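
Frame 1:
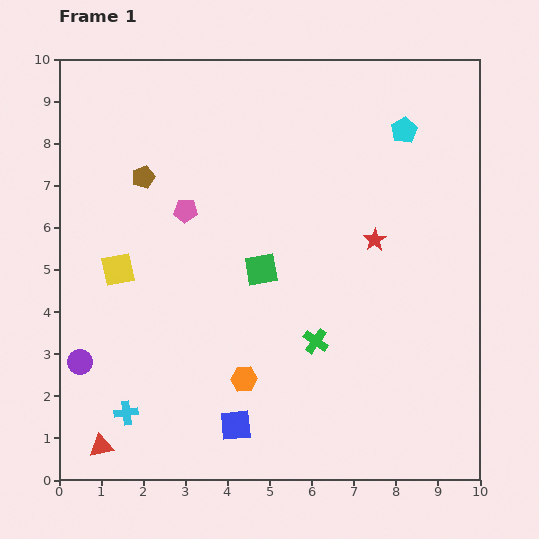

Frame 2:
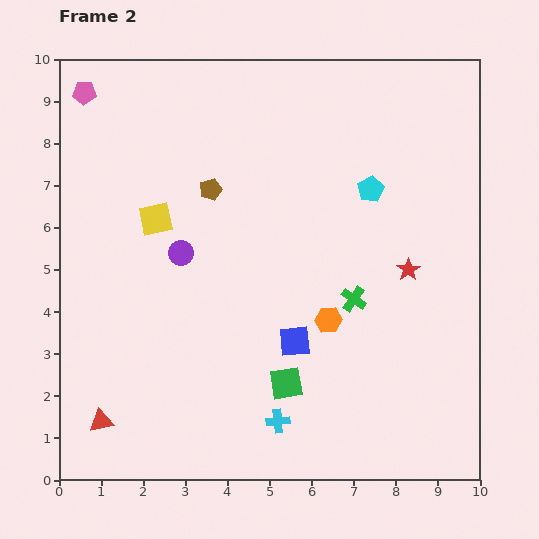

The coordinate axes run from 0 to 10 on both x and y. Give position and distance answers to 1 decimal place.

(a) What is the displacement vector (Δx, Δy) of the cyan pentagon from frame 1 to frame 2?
(-0.8, -1.4)

The cyan pentagon was at (8.2, 8.3) in frame 1 and (7.4, 6.9) in frame 2.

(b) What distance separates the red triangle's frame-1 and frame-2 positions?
0.6

The red triangle moved from (1.0, 0.8) to (1.0, 1.4), a distance of √(0.0² + 0.6²) ≈ 0.6.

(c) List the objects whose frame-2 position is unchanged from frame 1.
none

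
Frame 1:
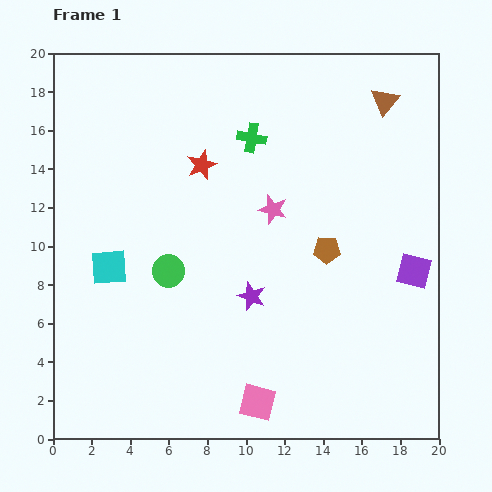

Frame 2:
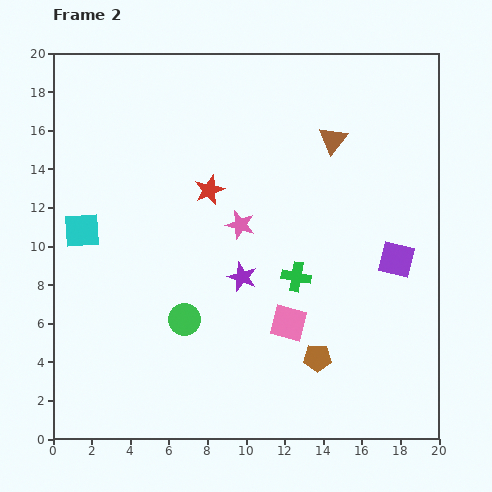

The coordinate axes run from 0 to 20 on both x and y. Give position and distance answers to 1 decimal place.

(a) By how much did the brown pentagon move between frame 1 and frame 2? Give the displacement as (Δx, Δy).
(-0.5, -5.6)

The brown pentagon was at (14.2, 9.8) in frame 1 and (13.7, 4.2) in frame 2.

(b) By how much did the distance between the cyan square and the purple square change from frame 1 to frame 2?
+0.6

Distance in frame 1: 15.8. Distance in frame 2: 16.4.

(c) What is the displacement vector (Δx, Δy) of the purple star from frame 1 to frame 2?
(-0.5, 1.0)

The purple star was at (10.3, 7.4) in frame 1 and (9.8, 8.4) in frame 2.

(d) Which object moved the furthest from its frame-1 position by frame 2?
the green cross

(moved 7.6; next 5.6)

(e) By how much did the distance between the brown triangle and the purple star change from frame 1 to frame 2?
-3.7

Distance in frame 1: 12.2. Distance in frame 2: 8.5.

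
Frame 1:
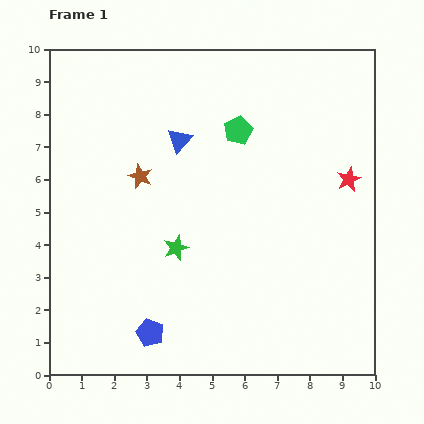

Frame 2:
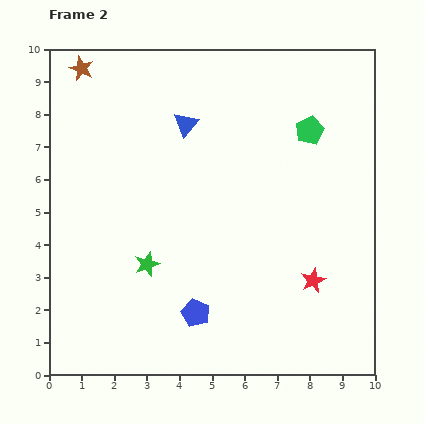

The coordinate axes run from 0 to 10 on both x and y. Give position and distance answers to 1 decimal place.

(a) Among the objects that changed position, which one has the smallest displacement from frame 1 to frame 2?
the blue triangle

(moved 0.5)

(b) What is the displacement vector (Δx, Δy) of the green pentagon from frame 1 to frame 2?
(2.2, 0.0)

The green pentagon was at (5.8, 7.5) in frame 1 and (8.0, 7.5) in frame 2.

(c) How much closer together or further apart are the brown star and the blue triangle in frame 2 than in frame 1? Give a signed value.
+2.0

Distance in frame 1: 1.6. Distance in frame 2: 3.6.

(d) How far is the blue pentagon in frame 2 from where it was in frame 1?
1.5

The blue pentagon moved from (3.1, 1.3) to (4.5, 1.9), a distance of √(1.4² + 0.6²) ≈ 1.5.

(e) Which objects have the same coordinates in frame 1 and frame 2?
none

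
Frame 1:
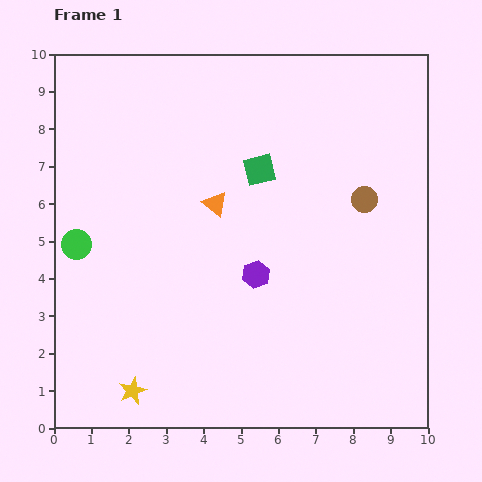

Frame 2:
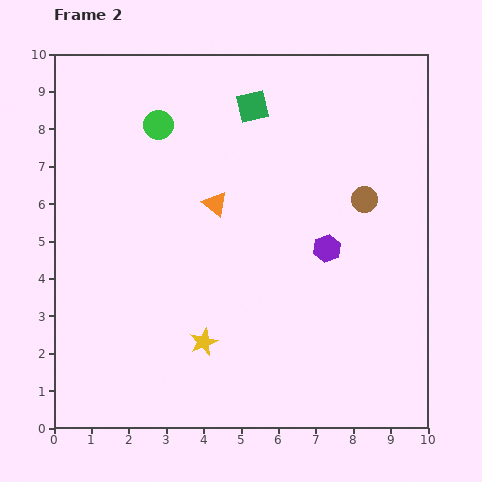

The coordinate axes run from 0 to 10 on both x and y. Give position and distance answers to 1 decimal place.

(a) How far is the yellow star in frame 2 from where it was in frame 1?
2.3

The yellow star moved from (2.1, 1.0) to (4.0, 2.3), a distance of √(1.9² + 1.3²) ≈ 2.3.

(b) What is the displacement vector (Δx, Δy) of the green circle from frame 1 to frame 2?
(2.2, 3.2)

The green circle was at (0.6, 4.9) in frame 1 and (2.8, 8.1) in frame 2.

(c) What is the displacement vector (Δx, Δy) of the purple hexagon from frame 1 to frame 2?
(1.9, 0.7)

The purple hexagon was at (5.4, 4.1) in frame 1 and (7.3, 4.8) in frame 2.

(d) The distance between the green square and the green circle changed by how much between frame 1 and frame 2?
-2.8

Distance in frame 1: 5.3. Distance in frame 2: 2.5.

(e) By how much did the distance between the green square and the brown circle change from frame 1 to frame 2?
+1.0

Distance in frame 1: 2.9. Distance in frame 2: 3.9.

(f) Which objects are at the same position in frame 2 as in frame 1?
the brown circle, the orange triangle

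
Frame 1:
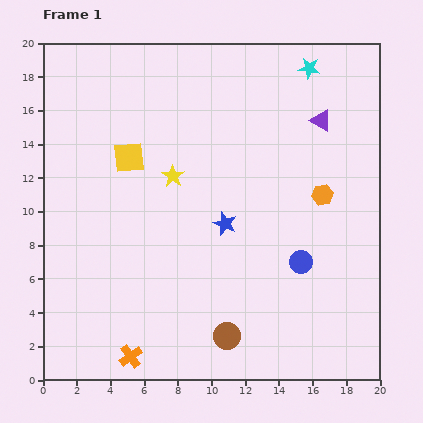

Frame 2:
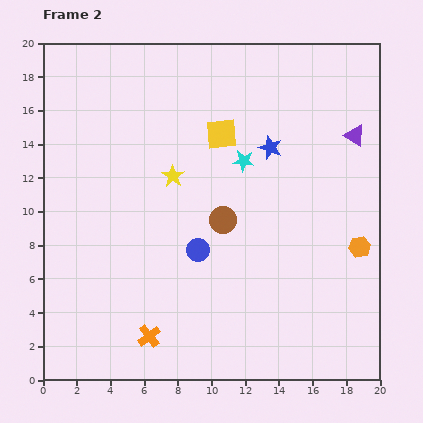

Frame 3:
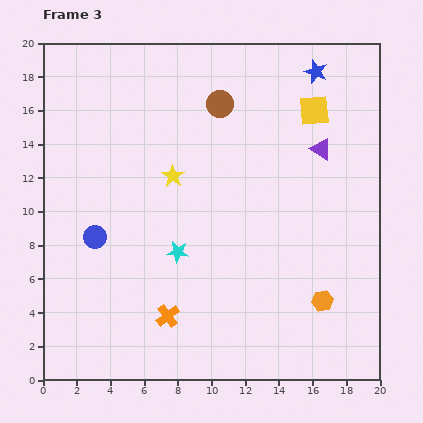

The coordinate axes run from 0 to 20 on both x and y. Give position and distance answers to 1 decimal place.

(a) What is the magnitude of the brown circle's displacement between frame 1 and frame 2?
6.9

The brown circle moved from (10.9, 2.6) to (10.7, 9.5), a distance of √(0.2² + 6.9²) ≈ 6.9.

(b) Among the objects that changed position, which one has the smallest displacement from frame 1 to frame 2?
the orange cross

(moved 1.6)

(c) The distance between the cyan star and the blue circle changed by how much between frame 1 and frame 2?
-5.6

Distance in frame 1: 11.5. Distance in frame 2: 5.9.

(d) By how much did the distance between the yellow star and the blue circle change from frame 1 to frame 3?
-3.4

Distance in frame 1: 9.2. Distance in frame 3: 5.8.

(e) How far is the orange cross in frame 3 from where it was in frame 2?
1.6

The orange cross moved from (6.3, 2.6) to (7.4, 3.8), a distance of √(1.1² + 1.2²) ≈ 1.6.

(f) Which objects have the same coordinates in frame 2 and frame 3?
the yellow star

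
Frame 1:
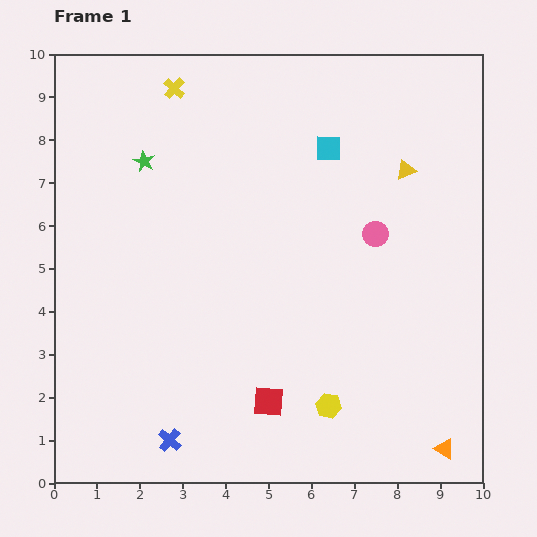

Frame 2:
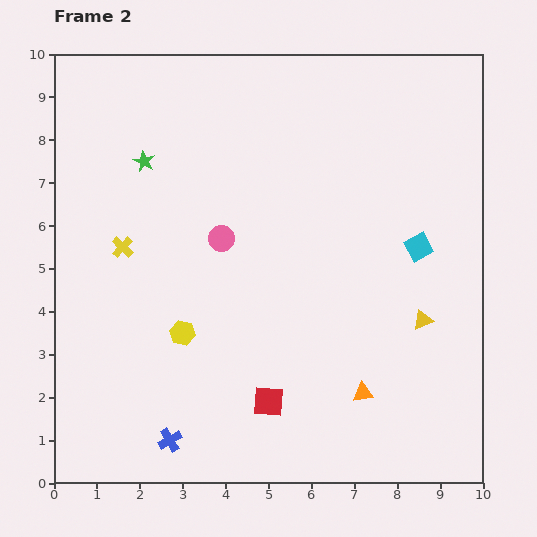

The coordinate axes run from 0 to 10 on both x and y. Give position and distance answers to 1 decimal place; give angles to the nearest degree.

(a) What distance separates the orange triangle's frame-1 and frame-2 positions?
2.3

The orange triangle moved from (9.1, 0.8) to (7.2, 2.1), a distance of √(1.9² + 1.3²) ≈ 2.3.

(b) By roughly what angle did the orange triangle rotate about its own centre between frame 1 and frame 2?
37° counter-clockwise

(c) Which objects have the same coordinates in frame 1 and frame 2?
the red square, the blue cross, the green star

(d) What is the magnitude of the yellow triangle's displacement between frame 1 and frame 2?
3.5

The yellow triangle moved from (8.2, 7.3) to (8.6, 3.8), a distance of √(0.4² + 3.5²) ≈ 3.5.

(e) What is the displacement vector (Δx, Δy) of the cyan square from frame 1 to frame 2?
(2.1, -2.3)

The cyan square was at (6.4, 7.8) in frame 1 and (8.5, 5.5) in frame 2.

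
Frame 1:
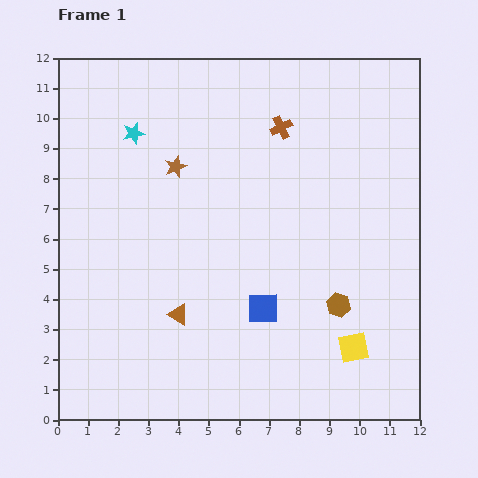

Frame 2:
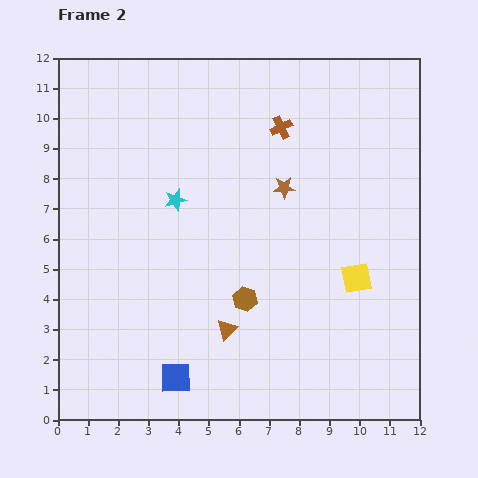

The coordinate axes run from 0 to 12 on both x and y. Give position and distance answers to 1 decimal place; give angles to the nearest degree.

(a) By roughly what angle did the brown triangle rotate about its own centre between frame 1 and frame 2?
45° clockwise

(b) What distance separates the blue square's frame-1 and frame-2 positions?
3.7

The blue square moved from (6.8, 3.7) to (3.9, 1.4), a distance of √(2.9² + 2.3²) ≈ 3.7.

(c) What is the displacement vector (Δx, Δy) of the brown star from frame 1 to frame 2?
(3.6, -0.7)

The brown star was at (3.9, 8.4) in frame 1 and (7.5, 7.7) in frame 2.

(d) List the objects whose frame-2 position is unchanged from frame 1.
the brown cross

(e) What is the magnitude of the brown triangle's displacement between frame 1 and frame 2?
1.7

The brown triangle moved from (4.0, 3.5) to (5.6, 3.0), a distance of √(1.6² + 0.5²) ≈ 1.7.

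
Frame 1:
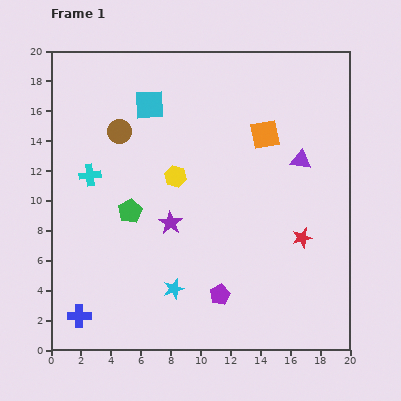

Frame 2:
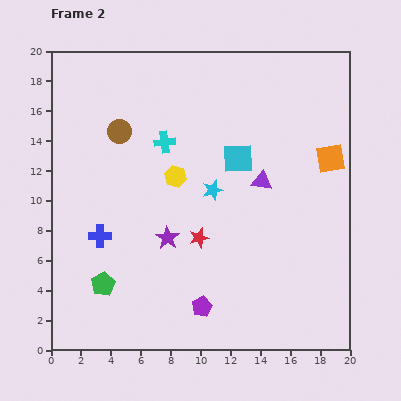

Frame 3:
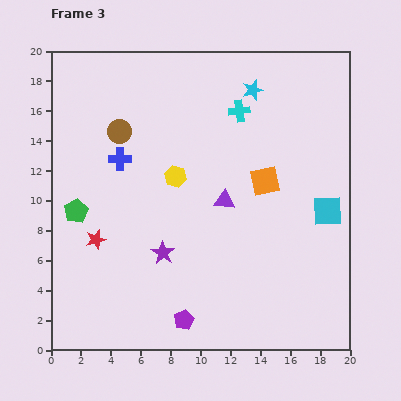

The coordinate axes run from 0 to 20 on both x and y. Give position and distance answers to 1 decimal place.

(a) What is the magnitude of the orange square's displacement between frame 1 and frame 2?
4.7

The orange square moved from (14.3, 14.4) to (18.7, 12.8), a distance of √(4.4² + 1.6²) ≈ 4.7.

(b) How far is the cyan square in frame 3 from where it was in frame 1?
13.9

The cyan square moved from (6.6, 16.4) to (18.5, 9.3), a distance of √(11.9² + 7.1²) ≈ 13.9.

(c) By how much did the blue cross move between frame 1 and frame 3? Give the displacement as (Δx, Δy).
(2.7, 10.5)

The blue cross was at (1.9, 2.3) in frame 1 and (4.6, 12.8) in frame 3.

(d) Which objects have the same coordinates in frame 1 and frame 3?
the yellow hexagon, the brown circle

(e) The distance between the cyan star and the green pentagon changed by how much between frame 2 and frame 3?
+4.7

Distance in frame 2: 9.6. Distance in frame 3: 14.3.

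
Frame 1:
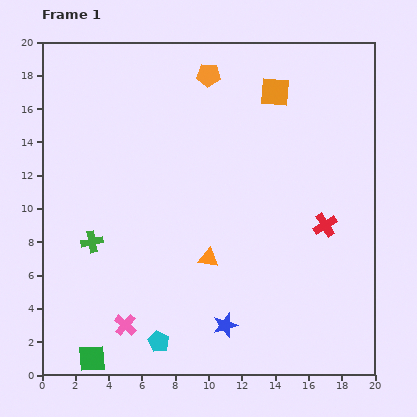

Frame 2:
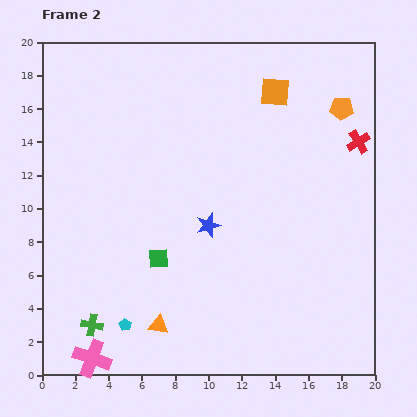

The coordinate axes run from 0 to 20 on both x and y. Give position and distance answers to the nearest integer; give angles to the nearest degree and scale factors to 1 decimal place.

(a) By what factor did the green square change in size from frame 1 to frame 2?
0.8×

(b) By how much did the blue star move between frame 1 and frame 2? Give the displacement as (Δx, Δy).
(-1, 6)

The blue star was at (11, 3) in frame 1 and (10, 9) in frame 2.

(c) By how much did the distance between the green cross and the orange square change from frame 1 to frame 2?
+4

Distance in frame 1: 14. Distance in frame 2: 18.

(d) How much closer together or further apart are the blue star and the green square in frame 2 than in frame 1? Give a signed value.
-4

Distance in frame 1: 8. Distance in frame 2: 4.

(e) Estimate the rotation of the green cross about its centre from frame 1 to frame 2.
22° clockwise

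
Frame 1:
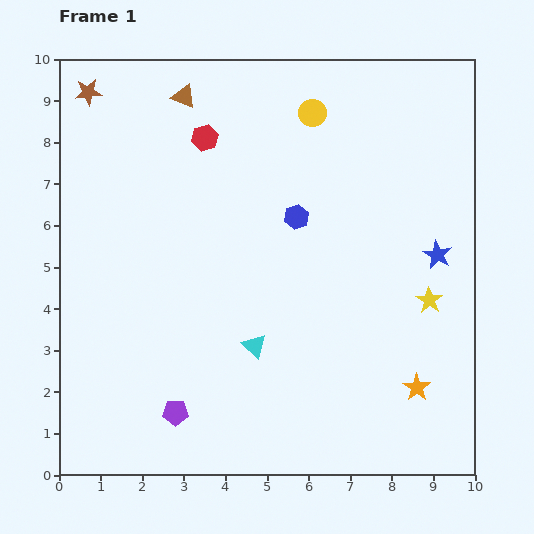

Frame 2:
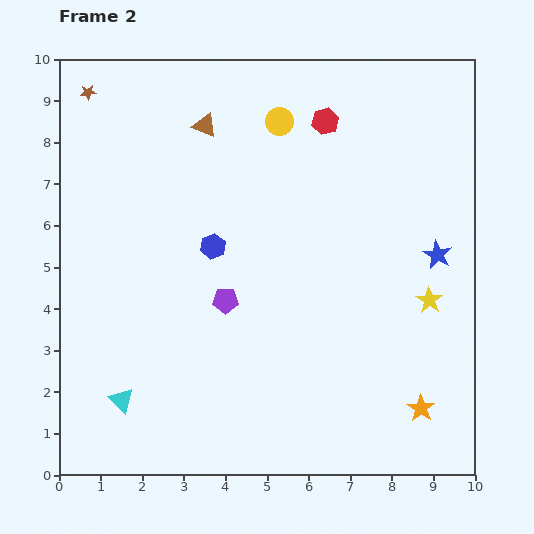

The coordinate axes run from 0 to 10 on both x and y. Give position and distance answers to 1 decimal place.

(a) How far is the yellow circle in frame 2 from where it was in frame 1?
0.8

The yellow circle moved from (6.1, 8.7) to (5.3, 8.5), a distance of √(0.8² + 0.2²) ≈ 0.8.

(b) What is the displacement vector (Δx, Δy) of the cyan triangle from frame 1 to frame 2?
(-3.2, -1.3)

The cyan triangle was at (4.7, 3.1) in frame 1 and (1.5, 1.8) in frame 2.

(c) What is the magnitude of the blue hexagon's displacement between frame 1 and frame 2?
2.1

The blue hexagon moved from (5.7, 6.2) to (3.7, 5.5), a distance of √(2.0² + 0.7²) ≈ 2.1.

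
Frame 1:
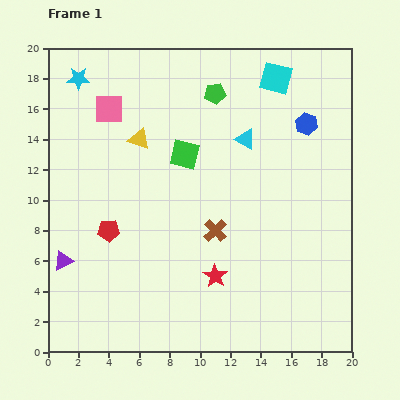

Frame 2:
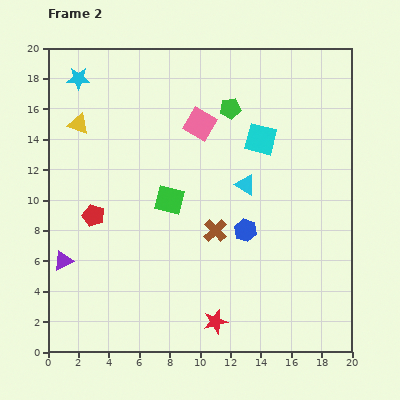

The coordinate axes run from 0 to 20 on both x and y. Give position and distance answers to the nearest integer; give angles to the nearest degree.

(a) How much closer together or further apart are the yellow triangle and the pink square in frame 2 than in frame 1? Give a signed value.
+5

Distance in frame 1: 3. Distance in frame 2: 8.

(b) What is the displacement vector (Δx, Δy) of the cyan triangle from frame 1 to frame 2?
(0, -3)

The cyan triangle was at (13, 14) in frame 1 and (13, 11) in frame 2.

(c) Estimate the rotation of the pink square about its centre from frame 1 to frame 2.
31° clockwise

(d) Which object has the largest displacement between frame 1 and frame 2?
the blue hexagon

(moved 8; next 6)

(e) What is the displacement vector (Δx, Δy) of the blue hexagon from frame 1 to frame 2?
(-4, -7)

The blue hexagon was at (17, 15) in frame 1 and (13, 8) in frame 2.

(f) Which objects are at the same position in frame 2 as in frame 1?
the cyan star, the brown cross, the purple triangle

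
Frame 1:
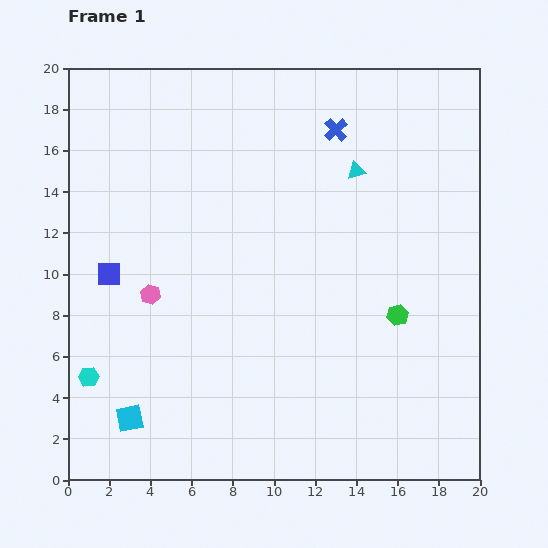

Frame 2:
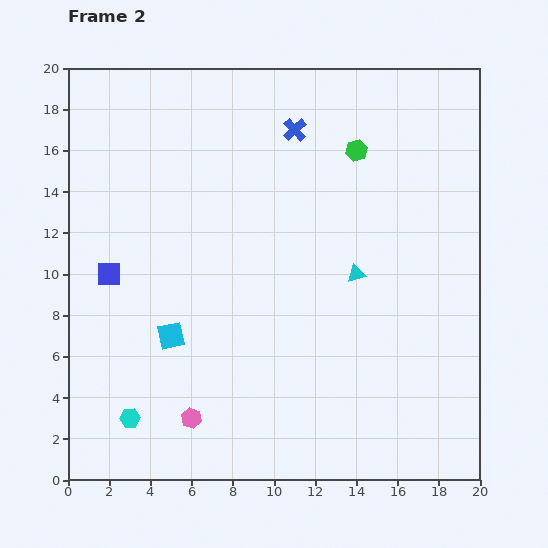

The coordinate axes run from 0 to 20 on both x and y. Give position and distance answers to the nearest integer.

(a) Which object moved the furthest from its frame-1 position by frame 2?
the green hexagon

(moved 8; next 6)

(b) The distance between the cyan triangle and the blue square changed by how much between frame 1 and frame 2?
-1

Distance in frame 1: 13. Distance in frame 2: 12.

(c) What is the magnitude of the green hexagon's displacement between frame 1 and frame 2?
8

The green hexagon moved from (16, 8) to (14, 16), a distance of √(2² + 8²) ≈ 8.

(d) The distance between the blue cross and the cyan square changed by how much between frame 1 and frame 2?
-5

Distance in frame 1: 17. Distance in frame 2: 12.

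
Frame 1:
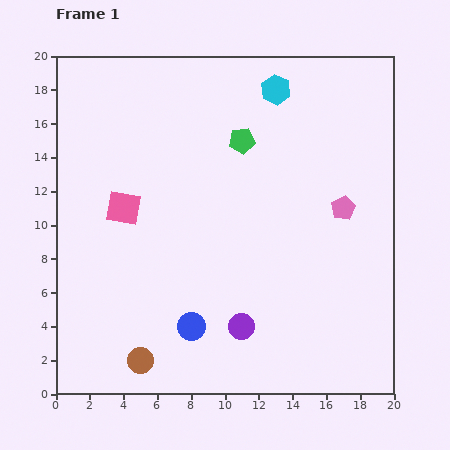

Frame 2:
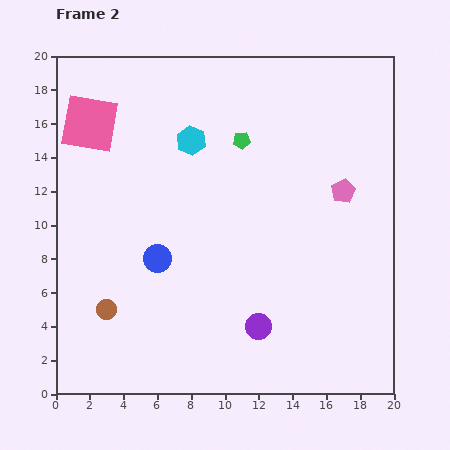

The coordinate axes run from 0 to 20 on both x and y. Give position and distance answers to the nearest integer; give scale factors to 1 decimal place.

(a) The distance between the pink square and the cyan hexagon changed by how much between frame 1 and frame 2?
-5

Distance in frame 1: 11. Distance in frame 2: 6.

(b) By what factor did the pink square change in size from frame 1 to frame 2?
1.7×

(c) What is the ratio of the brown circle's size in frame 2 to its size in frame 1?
0.8×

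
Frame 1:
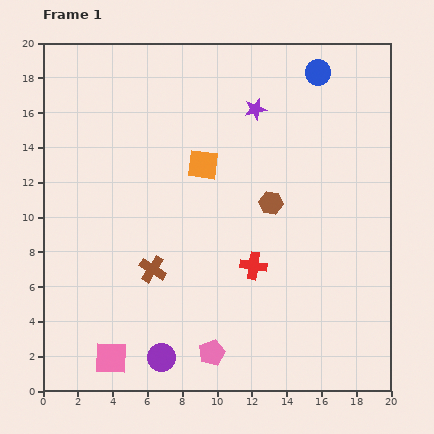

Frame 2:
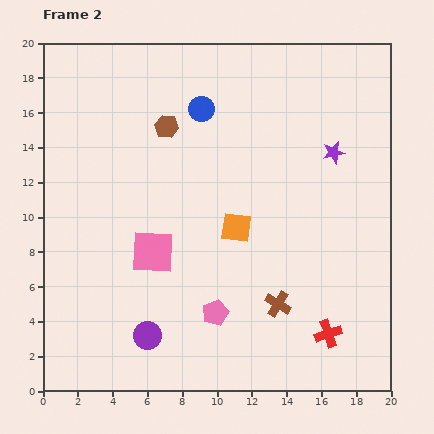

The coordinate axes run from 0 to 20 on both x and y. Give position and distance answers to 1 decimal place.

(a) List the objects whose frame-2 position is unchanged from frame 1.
none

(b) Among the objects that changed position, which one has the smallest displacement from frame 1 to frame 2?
the purple circle

(moved 1.5)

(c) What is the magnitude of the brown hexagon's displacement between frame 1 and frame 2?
7.4

The brown hexagon moved from (13.1, 10.8) to (7.1, 15.2), a distance of √(6.0² + 4.4²) ≈ 7.4.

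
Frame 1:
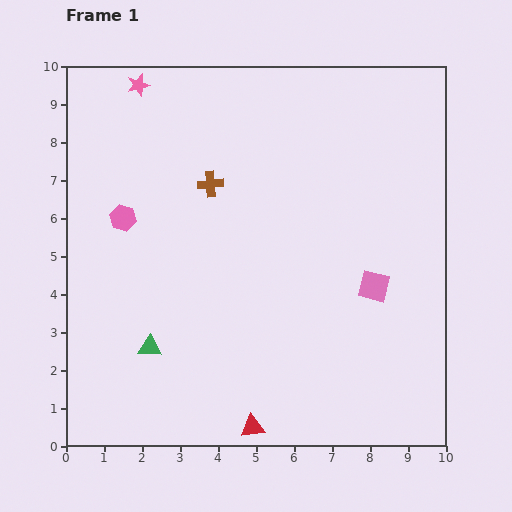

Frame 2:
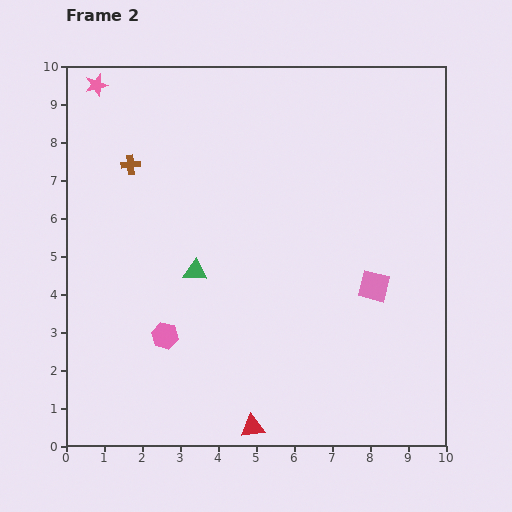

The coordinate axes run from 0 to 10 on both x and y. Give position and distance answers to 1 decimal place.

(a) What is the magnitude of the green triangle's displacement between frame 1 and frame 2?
2.3

The green triangle moved from (2.2, 2.6) to (3.4, 4.6), a distance of √(1.2² + 2.0²) ≈ 2.3.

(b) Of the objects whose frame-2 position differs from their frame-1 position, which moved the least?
the pink star

(moved 1.1)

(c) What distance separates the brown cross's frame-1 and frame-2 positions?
2.2

The brown cross moved from (3.8, 6.9) to (1.7, 7.4), a distance of √(2.1² + 0.5²) ≈ 2.2.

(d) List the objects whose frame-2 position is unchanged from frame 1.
the pink square, the red triangle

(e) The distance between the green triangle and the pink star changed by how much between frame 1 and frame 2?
-1.4

Distance in frame 1: 6.9. Distance in frame 2: 5.5.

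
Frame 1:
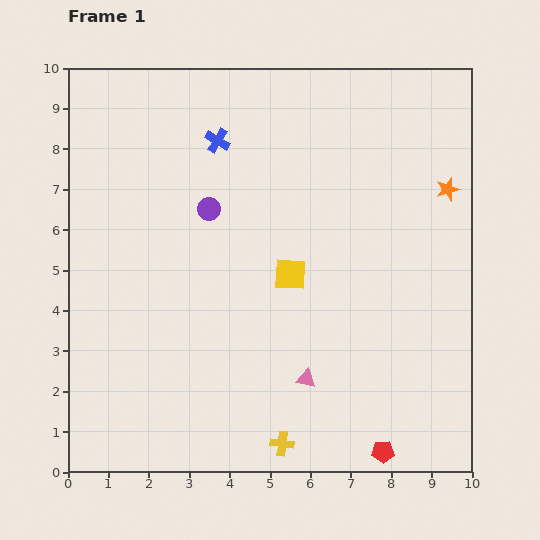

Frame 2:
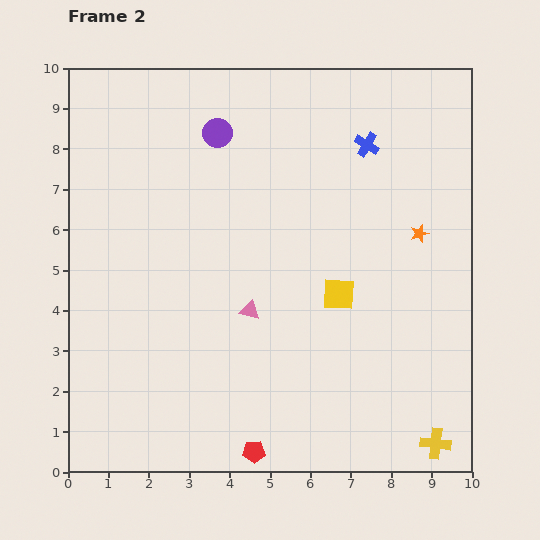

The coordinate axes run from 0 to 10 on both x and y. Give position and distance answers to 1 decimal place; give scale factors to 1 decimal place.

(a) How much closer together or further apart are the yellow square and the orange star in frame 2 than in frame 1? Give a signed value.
-1.9

Distance in frame 1: 4.4. Distance in frame 2: 2.5.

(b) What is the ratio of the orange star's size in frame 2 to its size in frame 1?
0.8×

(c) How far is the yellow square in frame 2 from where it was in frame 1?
1.3

The yellow square moved from (5.5, 4.9) to (6.7, 4.4), a distance of √(1.2² + 0.5²) ≈ 1.3.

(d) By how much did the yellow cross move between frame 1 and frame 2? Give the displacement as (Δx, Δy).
(3.8, 0.0)

The yellow cross was at (5.3, 0.7) in frame 1 and (9.1, 0.7) in frame 2.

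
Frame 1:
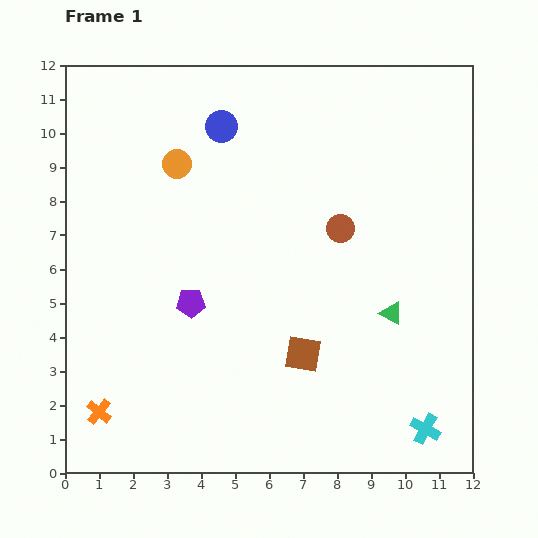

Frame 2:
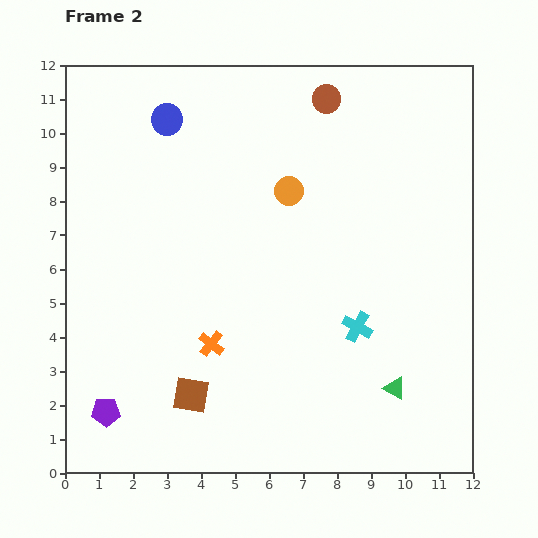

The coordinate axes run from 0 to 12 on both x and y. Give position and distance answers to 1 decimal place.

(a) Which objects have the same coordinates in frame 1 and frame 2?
none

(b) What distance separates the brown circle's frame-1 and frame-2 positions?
3.8

The brown circle moved from (8.1, 7.2) to (7.7, 11.0), a distance of √(0.4² + 3.8²) ≈ 3.8.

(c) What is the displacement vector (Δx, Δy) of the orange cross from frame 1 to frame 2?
(3.3, 2.0)

The orange cross was at (1.0, 1.8) in frame 1 and (4.3, 3.8) in frame 2.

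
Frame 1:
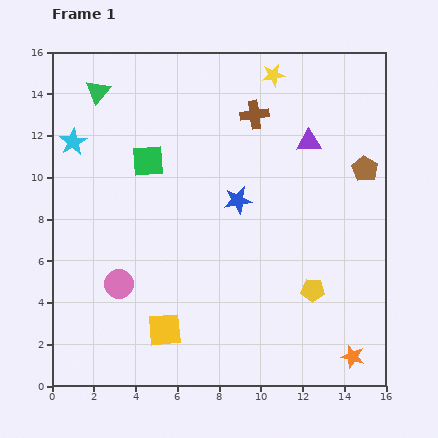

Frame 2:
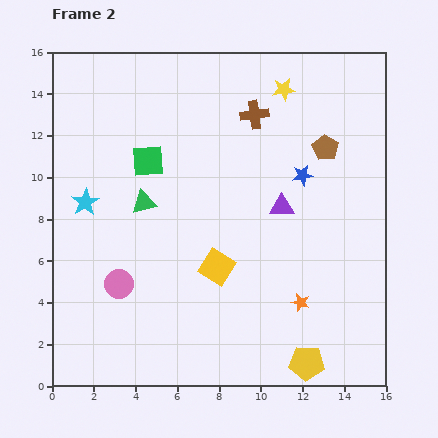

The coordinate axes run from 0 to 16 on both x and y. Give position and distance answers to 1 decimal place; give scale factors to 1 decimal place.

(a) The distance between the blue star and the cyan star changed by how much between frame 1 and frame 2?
+2.1

Distance in frame 1: 8.4. Distance in frame 2: 10.5.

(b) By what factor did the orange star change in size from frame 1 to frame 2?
0.8×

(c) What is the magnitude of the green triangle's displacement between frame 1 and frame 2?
5.7

The green triangle moved from (2.2, 14.1) to (4.4, 8.8), a distance of √(2.2² + 5.3²) ≈ 5.7.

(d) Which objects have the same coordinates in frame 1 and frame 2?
the green square, the pink circle, the brown cross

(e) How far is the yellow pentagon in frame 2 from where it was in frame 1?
3.5

The yellow pentagon moved from (12.5, 4.6) to (12.2, 1.1), a distance of √(0.3² + 3.5²) ≈ 3.5.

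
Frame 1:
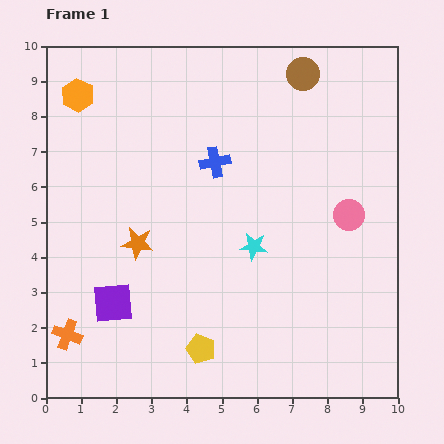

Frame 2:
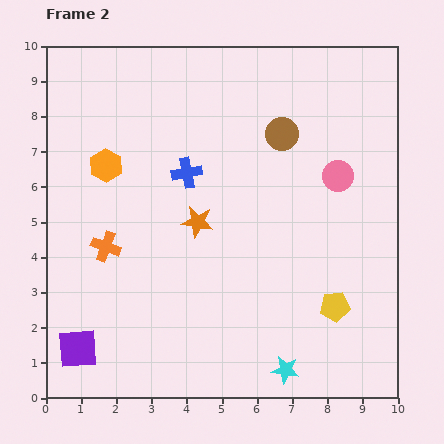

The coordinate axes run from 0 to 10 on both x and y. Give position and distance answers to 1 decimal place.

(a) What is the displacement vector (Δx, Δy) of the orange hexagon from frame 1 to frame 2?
(0.8, -2.0)

The orange hexagon was at (0.9, 8.6) in frame 1 and (1.7, 6.6) in frame 2.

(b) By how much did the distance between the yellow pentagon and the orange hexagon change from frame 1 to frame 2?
-0.4

Distance in frame 1: 8.0. Distance in frame 2: 7.6.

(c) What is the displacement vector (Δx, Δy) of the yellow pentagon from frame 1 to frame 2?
(3.8, 1.2)

The yellow pentagon was at (4.4, 1.4) in frame 1 and (8.2, 2.6) in frame 2.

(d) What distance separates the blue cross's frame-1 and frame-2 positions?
0.9

The blue cross moved from (4.8, 6.7) to (4.0, 6.4), a distance of √(0.8² + 0.3²) ≈ 0.9.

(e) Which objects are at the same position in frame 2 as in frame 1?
none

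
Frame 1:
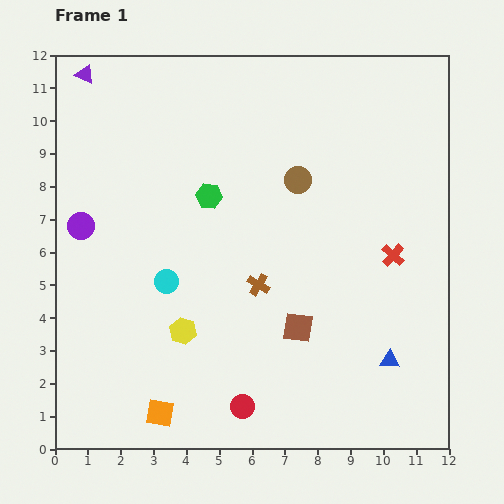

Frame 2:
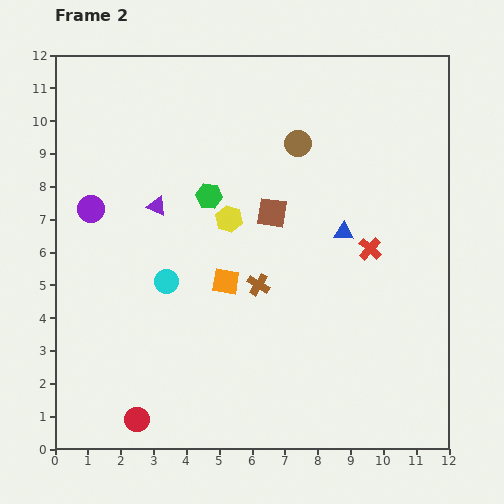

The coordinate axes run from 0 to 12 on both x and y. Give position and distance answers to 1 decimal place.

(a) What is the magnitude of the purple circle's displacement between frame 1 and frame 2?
0.6

The purple circle moved from (0.8, 6.8) to (1.1, 7.3), a distance of √(0.3² + 0.5²) ≈ 0.6.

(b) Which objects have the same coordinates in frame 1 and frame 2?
the cyan circle, the brown cross, the green hexagon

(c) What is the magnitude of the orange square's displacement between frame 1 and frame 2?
4.5

The orange square moved from (3.2, 1.1) to (5.2, 5.1), a distance of √(2.0² + 4.0²) ≈ 4.5.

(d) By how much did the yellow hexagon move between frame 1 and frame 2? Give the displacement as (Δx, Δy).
(1.4, 3.4)

The yellow hexagon was at (3.9, 3.6) in frame 1 and (5.3, 7.0) in frame 2.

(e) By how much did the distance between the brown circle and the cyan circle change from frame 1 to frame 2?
+0.7

Distance in frame 1: 5.1. Distance in frame 2: 5.8.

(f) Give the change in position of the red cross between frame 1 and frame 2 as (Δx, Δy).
(-0.7, 0.2)

The red cross was at (10.3, 5.9) in frame 1 and (9.6, 6.1) in frame 2.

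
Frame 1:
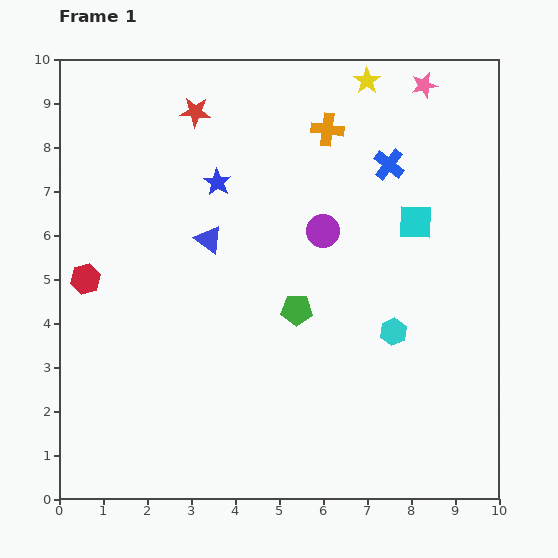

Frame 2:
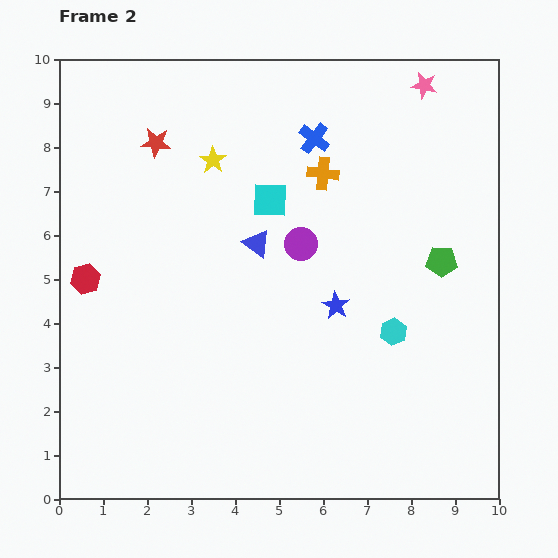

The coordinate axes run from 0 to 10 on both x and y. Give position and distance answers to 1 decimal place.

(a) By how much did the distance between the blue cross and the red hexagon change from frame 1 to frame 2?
-1.3

Distance in frame 1: 7.4. Distance in frame 2: 6.1.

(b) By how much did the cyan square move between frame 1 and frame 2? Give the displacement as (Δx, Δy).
(-3.3, 0.5)

The cyan square was at (8.1, 6.3) in frame 1 and (4.8, 6.8) in frame 2.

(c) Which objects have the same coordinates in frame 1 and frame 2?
the cyan hexagon, the red hexagon, the pink star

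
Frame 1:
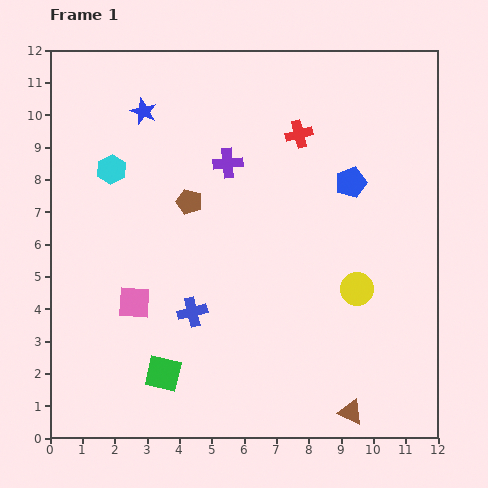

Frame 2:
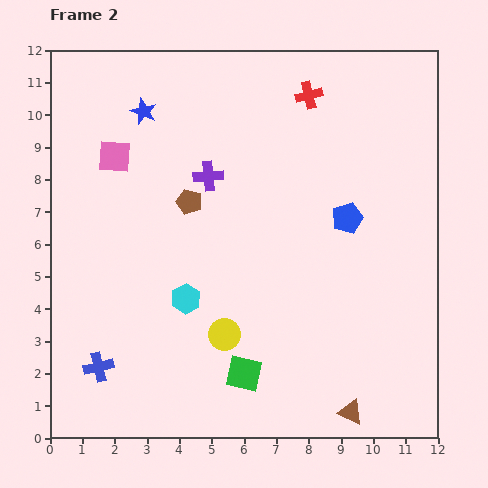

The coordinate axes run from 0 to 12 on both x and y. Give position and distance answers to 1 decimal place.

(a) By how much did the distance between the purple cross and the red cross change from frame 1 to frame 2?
+1.6

Distance in frame 1: 2.4. Distance in frame 2: 4.0.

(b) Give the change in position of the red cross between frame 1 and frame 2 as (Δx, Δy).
(0.3, 1.2)

The red cross was at (7.7, 9.4) in frame 1 and (8.0, 10.6) in frame 2.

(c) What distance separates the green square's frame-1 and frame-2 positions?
2.5

The green square moved from (3.5, 2.0) to (6.0, 2.0), a distance of √(2.5² + 0.0²) ≈ 2.5.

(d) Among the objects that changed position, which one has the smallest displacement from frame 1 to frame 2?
the purple cross

(moved 0.7)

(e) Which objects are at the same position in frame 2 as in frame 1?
the blue star, the brown triangle, the brown pentagon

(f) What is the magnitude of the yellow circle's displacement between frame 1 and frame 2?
4.3

The yellow circle moved from (9.5, 4.6) to (5.4, 3.2), a distance of √(4.1² + 1.4²) ≈ 4.3.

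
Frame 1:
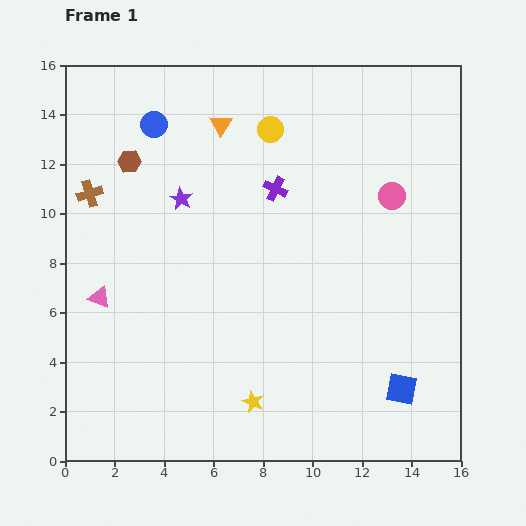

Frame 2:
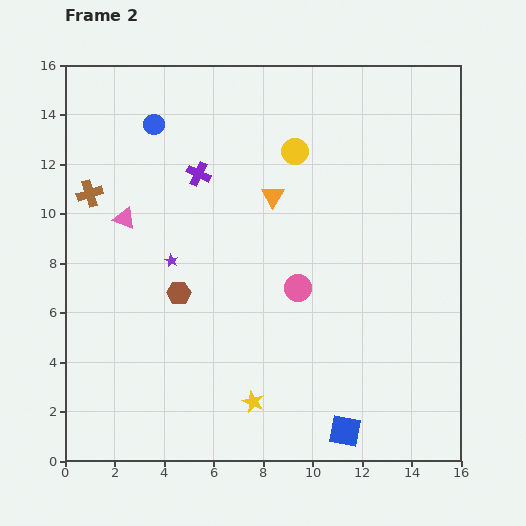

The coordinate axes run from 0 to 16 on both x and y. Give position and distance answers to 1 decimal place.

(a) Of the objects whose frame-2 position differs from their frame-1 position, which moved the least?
the yellow circle

(moved 1.3)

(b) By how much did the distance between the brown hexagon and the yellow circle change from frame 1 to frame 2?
+1.6

Distance in frame 1: 5.8. Distance in frame 2: 7.4.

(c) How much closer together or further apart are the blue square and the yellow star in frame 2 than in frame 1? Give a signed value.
-2.1

Distance in frame 1: 6.0. Distance in frame 2: 3.9.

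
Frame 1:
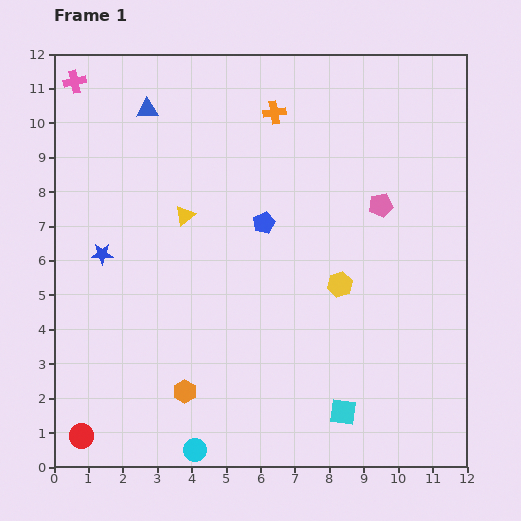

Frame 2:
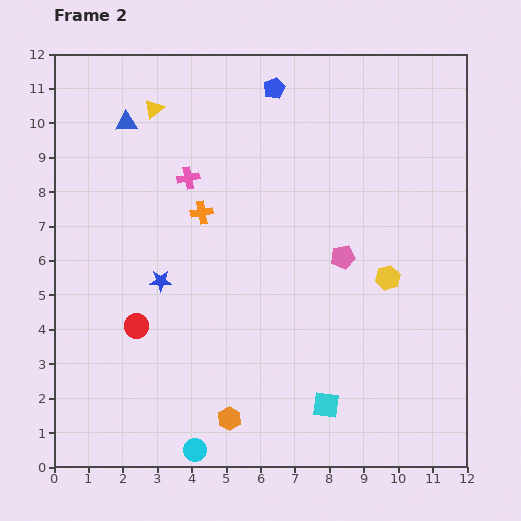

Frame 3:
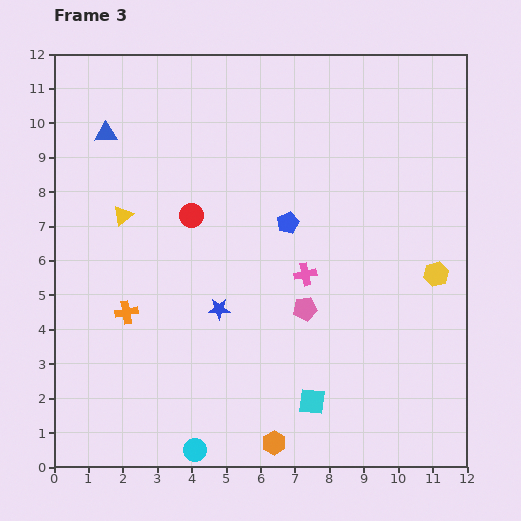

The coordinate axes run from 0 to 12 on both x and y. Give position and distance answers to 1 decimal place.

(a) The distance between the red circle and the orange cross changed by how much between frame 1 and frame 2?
-7.1

Distance in frame 1: 10.9. Distance in frame 2: 3.8.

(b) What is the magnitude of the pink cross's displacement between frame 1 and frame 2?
4.3

The pink cross moved from (0.6, 11.2) to (3.9, 8.4), a distance of √(3.3² + 2.8²) ≈ 4.3.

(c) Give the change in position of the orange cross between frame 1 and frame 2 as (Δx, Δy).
(-2.1, -2.9)

The orange cross was at (6.4, 10.3) in frame 1 and (4.3, 7.4) in frame 2.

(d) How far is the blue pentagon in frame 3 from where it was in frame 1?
0.7

The blue pentagon moved from (6.1, 7.1) to (6.8, 7.1), a distance of √(0.7² + 0.0²) ≈ 0.7.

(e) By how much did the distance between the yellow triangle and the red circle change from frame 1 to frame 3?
-5.1

Distance in frame 1: 7.1. Distance in frame 3: 2.0.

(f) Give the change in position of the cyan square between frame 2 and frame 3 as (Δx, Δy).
(-0.4, 0.1)

The cyan square was at (7.9, 1.8) in frame 2 and (7.5, 1.9) in frame 3.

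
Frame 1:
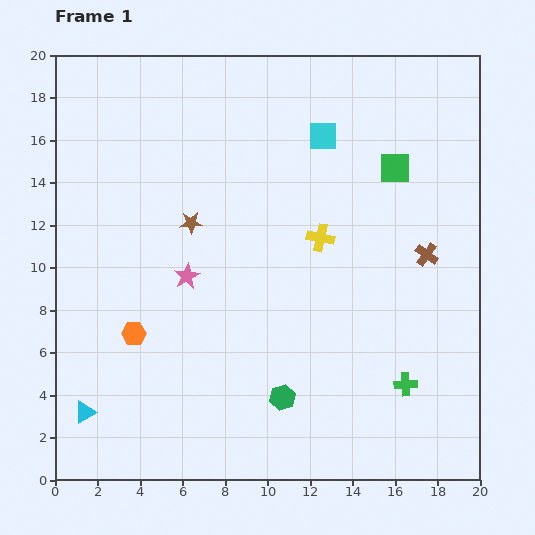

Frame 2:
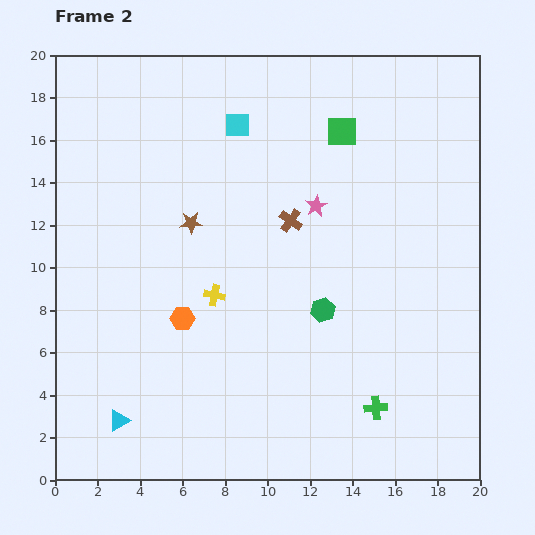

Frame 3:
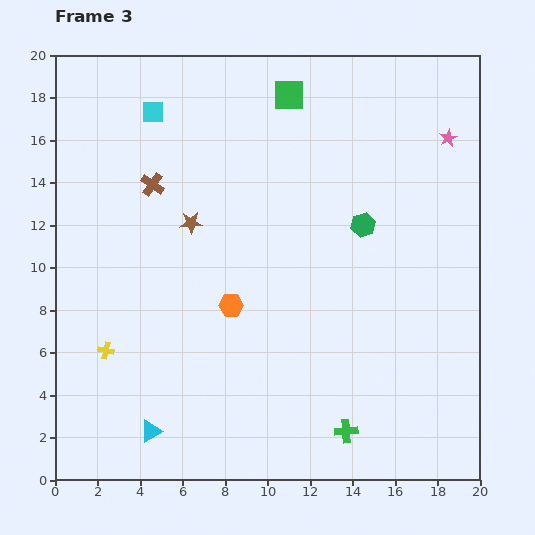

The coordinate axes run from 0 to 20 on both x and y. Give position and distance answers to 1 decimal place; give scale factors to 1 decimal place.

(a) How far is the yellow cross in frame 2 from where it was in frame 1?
5.7

The yellow cross moved from (12.5, 11.4) to (7.5, 8.7), a distance of √(5.0² + 2.7²) ≈ 5.7.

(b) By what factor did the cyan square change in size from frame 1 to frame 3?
0.8×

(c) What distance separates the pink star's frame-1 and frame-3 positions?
13.9

The pink star moved from (6.2, 9.6) to (18.5, 16.1), a distance of √(12.3² + 6.5²) ≈ 13.9.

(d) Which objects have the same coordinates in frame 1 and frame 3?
the brown star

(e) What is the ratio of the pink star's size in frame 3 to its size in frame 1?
0.7×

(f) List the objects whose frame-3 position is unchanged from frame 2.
the brown star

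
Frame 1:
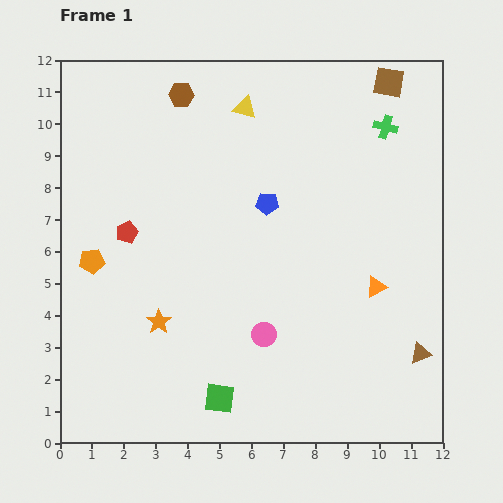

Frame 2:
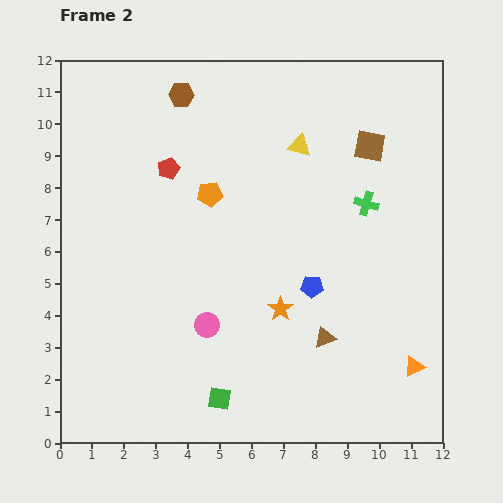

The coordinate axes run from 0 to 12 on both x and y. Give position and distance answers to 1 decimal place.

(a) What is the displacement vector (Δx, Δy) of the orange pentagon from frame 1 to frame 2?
(3.7, 2.1)

The orange pentagon was at (1.0, 5.7) in frame 1 and (4.7, 7.8) in frame 2.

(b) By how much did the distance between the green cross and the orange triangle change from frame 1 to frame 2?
+0.3

Distance in frame 1: 5.0. Distance in frame 2: 5.3.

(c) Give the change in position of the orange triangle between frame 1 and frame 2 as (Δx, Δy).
(1.2, -2.5)

The orange triangle was at (9.9, 4.9) in frame 1 and (11.1, 2.4) in frame 2.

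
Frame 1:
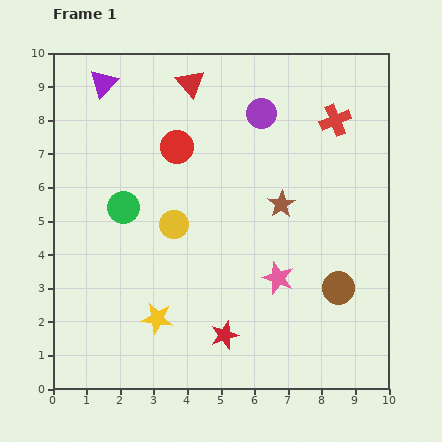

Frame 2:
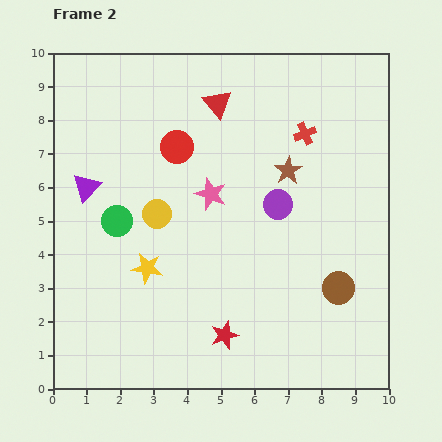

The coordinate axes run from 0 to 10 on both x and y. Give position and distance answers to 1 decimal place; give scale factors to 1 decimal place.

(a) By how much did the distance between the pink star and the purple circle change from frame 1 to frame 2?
-2.9

Distance in frame 1: 4.9. Distance in frame 2: 2.0.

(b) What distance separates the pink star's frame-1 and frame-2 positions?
3.2

The pink star moved from (6.7, 3.3) to (4.7, 5.8), a distance of √(2.0² + 2.5²) ≈ 3.2.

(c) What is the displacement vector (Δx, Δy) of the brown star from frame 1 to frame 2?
(0.2, 1.0)

The brown star was at (6.8, 5.5) in frame 1 and (7.0, 6.5) in frame 2.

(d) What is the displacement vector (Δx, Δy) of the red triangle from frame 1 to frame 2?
(0.8, -0.6)

The red triangle was at (4.1, 9.1) in frame 1 and (4.9, 8.5) in frame 2.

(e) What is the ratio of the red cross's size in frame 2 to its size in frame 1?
0.7×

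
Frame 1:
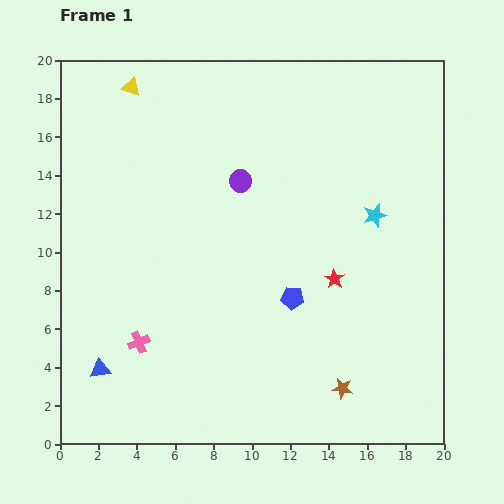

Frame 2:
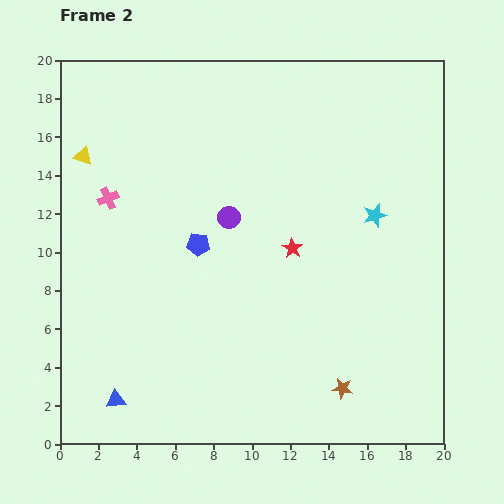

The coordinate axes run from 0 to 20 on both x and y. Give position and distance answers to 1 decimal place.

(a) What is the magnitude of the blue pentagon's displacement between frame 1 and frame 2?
5.6

The blue pentagon moved from (12.1, 7.6) to (7.2, 10.4), a distance of √(4.9² + 2.8²) ≈ 5.6.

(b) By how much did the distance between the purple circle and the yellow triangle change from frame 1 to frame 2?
+0.7

Distance in frame 1: 7.5. Distance in frame 2: 8.2.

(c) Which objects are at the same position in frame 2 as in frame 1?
the cyan star, the brown star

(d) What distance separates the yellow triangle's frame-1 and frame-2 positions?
4.4

The yellow triangle moved from (3.7, 18.6) to (1.2, 15.0), a distance of √(2.5² + 3.6²) ≈ 4.4.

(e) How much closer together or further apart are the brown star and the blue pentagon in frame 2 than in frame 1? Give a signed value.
+5.2

Distance in frame 1: 5.4. Distance in frame 2: 10.6.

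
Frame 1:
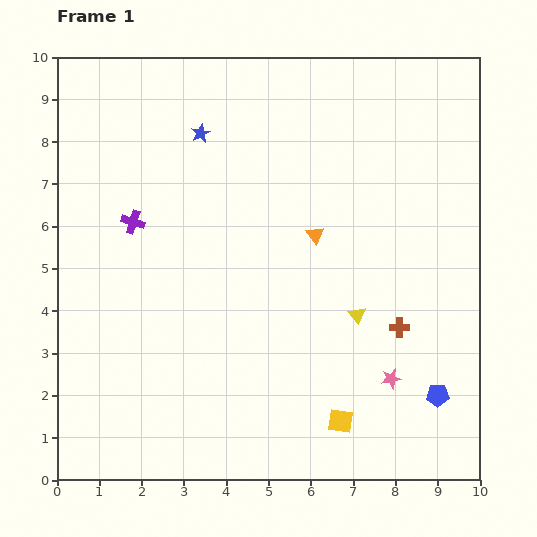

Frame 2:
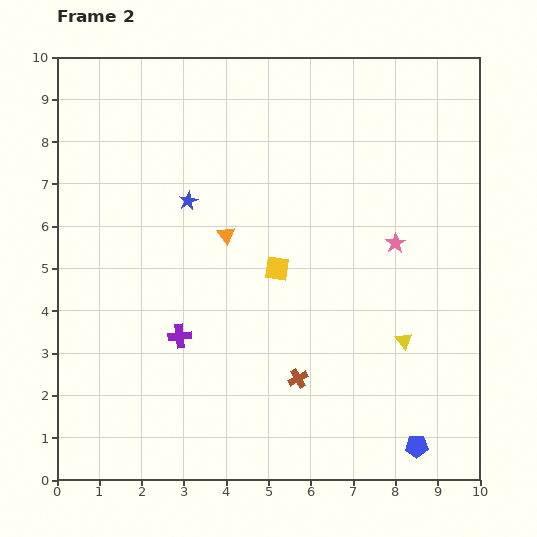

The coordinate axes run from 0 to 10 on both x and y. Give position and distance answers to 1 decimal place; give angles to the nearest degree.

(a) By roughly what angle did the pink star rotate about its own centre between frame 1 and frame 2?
22° counter-clockwise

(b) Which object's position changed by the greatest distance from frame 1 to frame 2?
the yellow square

(moved 3.9; next 3.2)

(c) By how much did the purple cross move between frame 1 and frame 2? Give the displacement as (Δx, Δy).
(1.1, -2.7)

The purple cross was at (1.8, 6.1) in frame 1 and (2.9, 3.4) in frame 2.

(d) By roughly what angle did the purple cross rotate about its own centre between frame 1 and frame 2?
23° counter-clockwise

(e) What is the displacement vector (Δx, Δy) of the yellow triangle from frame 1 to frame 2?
(1.1, -0.6)

The yellow triangle was at (7.1, 3.9) in frame 1 and (8.2, 3.3) in frame 2.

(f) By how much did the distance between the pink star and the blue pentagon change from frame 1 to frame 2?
+3.6

Distance in frame 1: 1.2. Distance in frame 2: 4.8.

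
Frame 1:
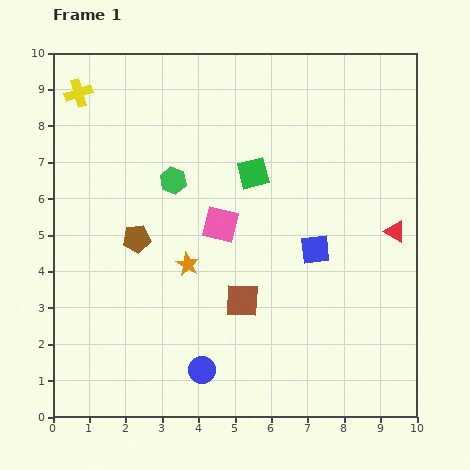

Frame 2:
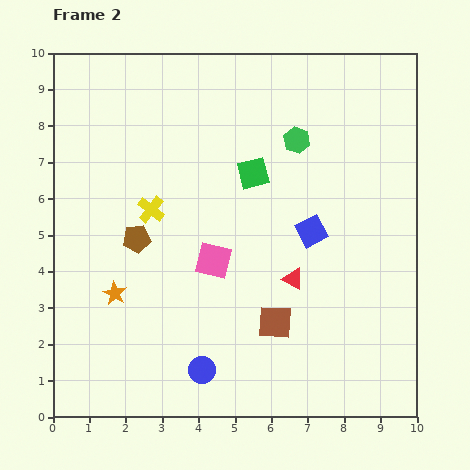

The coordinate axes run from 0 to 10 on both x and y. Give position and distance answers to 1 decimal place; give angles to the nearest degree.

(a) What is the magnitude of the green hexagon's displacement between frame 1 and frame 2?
3.6

The green hexagon moved from (3.3, 6.5) to (6.7, 7.6), a distance of √(3.4² + 1.1²) ≈ 3.6.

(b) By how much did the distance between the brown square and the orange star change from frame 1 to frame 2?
+2.7

Distance in frame 1: 1.8. Distance in frame 2: 4.5.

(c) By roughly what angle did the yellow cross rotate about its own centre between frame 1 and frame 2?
34° counter-clockwise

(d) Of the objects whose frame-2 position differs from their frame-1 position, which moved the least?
the blue square

(moved 0.5)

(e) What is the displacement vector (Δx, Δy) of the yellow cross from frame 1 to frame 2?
(2.0, -3.2)

The yellow cross was at (0.7, 8.9) in frame 1 and (2.7, 5.7) in frame 2.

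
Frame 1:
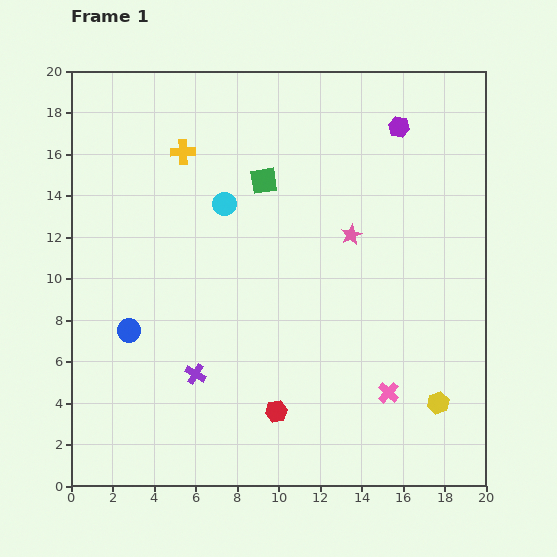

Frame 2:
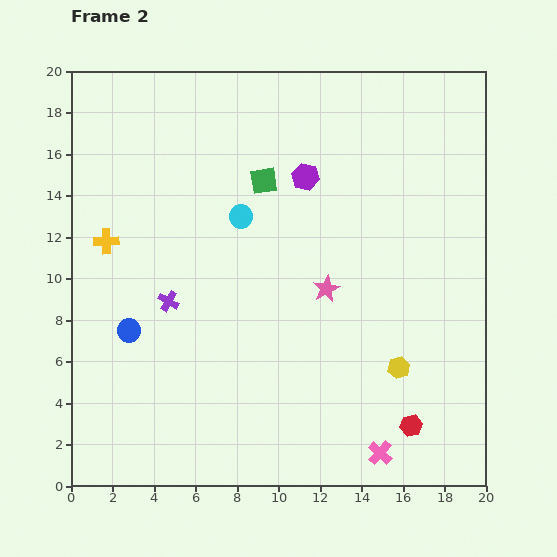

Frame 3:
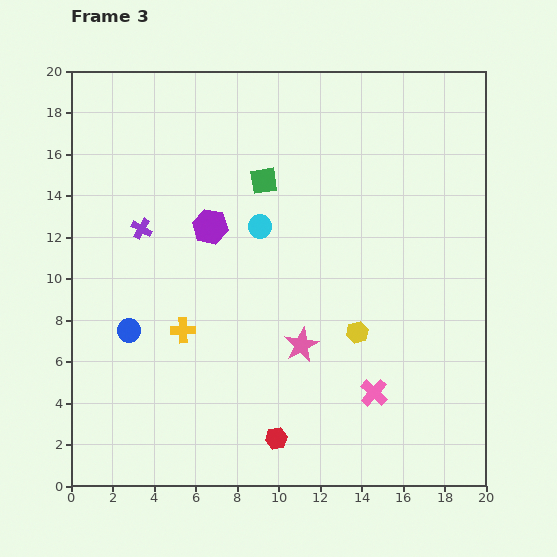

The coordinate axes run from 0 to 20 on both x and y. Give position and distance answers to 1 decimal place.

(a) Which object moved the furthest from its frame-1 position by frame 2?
the red hexagon

(moved 6.5; next 5.7)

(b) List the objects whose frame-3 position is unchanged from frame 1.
the blue circle, the green square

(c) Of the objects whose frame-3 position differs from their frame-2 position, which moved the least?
the cyan circle

(moved 1.0)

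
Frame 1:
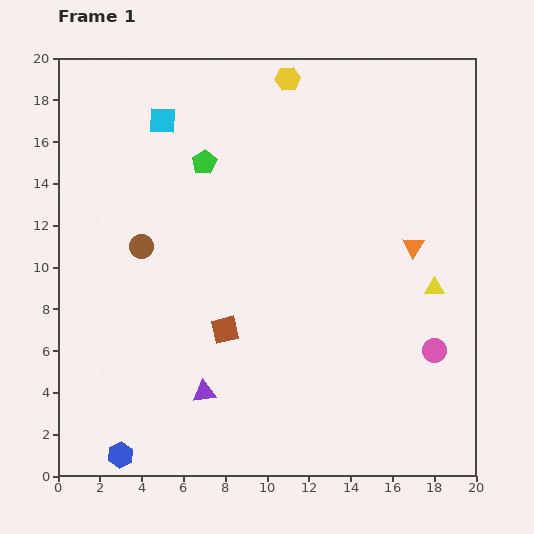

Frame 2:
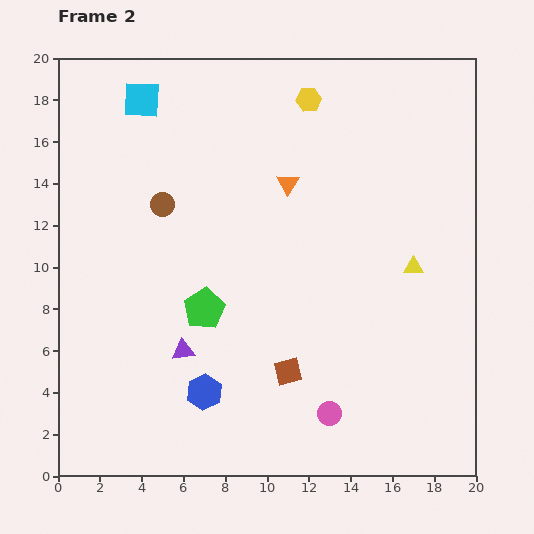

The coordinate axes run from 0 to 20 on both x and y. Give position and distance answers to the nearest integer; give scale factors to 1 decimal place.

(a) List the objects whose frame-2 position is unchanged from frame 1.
none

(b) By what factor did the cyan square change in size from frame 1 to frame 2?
1.4×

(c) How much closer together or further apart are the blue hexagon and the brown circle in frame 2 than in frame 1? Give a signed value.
-1

Distance in frame 1: 10. Distance in frame 2: 9.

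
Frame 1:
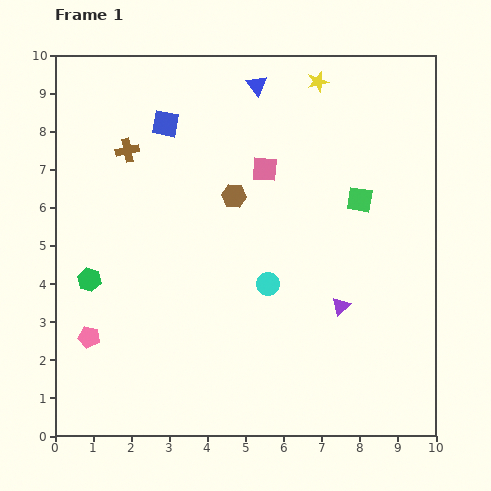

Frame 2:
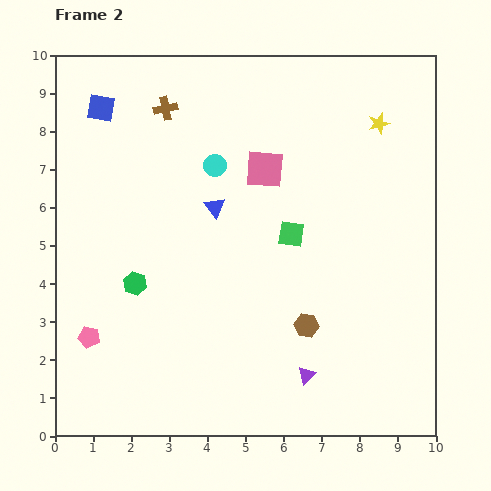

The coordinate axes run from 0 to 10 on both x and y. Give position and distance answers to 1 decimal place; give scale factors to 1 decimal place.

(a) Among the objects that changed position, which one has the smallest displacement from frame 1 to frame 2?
the green hexagon

(moved 1.2)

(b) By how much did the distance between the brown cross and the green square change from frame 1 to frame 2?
-1.5

Distance in frame 1: 6.2. Distance in frame 2: 4.7.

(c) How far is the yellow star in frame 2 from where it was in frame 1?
1.9

The yellow star moved from (6.9, 9.3) to (8.5, 8.2), a distance of √(1.6² + 1.1²) ≈ 1.9.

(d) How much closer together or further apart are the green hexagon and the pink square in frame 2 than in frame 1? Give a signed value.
-0.9

Distance in frame 1: 5.4. Distance in frame 2: 4.5.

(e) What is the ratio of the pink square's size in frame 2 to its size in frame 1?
1.5×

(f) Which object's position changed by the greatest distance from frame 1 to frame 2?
the brown hexagon

(moved 3.9; next 3.4)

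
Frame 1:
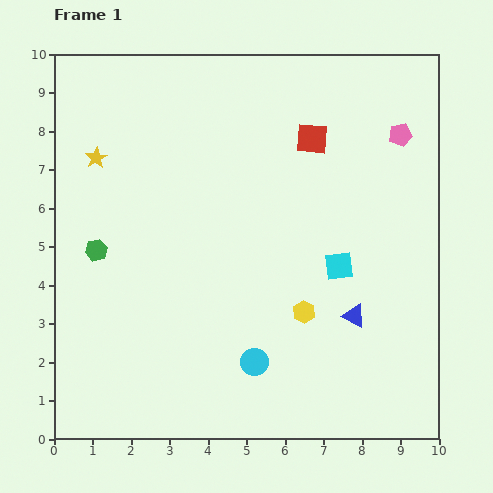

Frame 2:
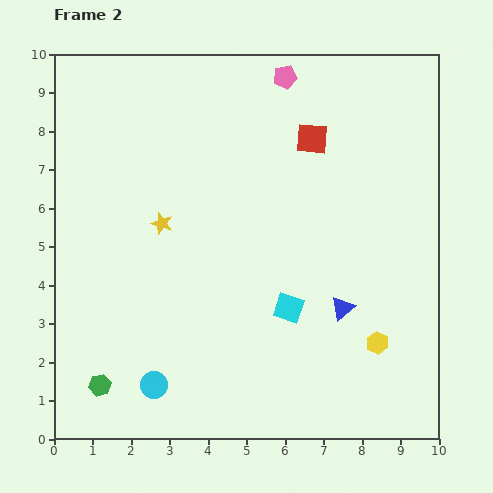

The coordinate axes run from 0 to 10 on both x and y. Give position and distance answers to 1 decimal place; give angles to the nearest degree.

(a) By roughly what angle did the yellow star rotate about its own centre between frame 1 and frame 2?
22° counter-clockwise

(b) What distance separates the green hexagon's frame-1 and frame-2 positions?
3.5

The green hexagon moved from (1.1, 4.9) to (1.2, 1.4), a distance of √(0.1² + 3.5²) ≈ 3.5.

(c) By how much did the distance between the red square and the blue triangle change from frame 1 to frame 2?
-0.2

Distance in frame 1: 4.7. Distance in frame 2: 4.5.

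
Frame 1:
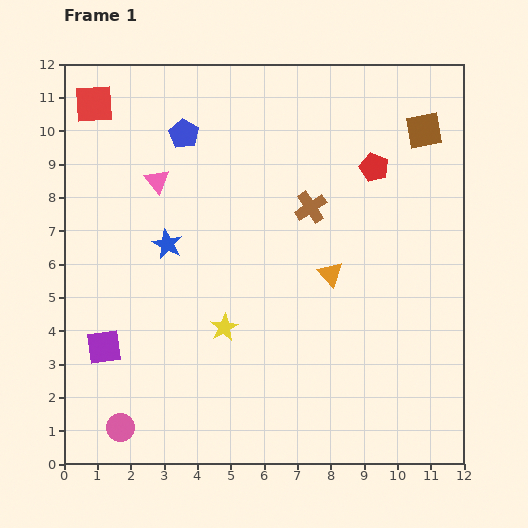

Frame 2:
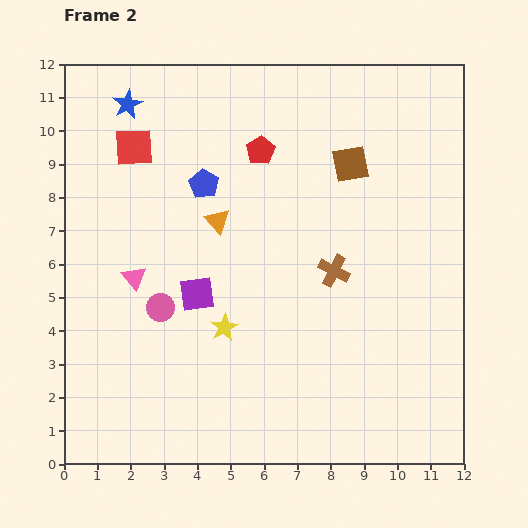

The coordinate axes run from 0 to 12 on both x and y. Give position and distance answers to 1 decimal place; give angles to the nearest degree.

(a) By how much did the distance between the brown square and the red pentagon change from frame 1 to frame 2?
+0.8

Distance in frame 1: 1.9. Distance in frame 2: 2.7.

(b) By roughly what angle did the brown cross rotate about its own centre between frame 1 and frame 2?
30° counter-clockwise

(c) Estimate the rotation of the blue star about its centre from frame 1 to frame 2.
18° clockwise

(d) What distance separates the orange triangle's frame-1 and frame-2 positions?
3.8

The orange triangle moved from (8.0, 5.7) to (4.6, 7.3), a distance of √(3.4² + 1.6²) ≈ 3.8.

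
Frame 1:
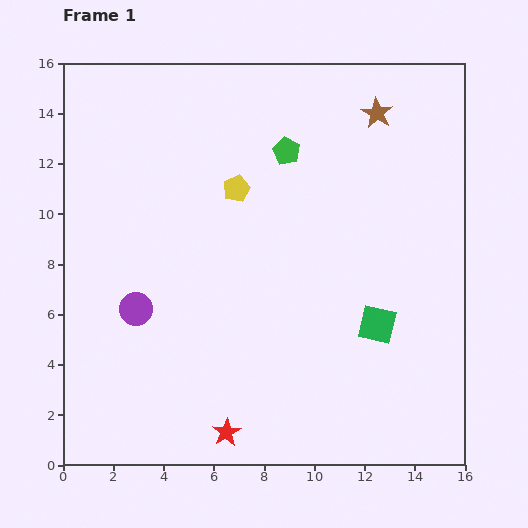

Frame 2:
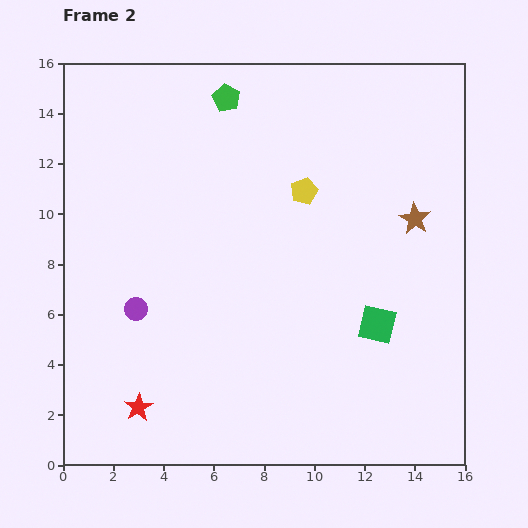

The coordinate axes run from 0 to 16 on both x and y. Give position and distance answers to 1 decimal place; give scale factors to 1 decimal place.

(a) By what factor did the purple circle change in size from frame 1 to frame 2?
0.7×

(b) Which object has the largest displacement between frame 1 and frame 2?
the brown star

(moved 4.5; next 3.6)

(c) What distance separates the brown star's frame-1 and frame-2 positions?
4.5

The brown star moved from (12.5, 14.0) to (14.0, 9.8), a distance of √(1.5² + 4.2²) ≈ 4.5.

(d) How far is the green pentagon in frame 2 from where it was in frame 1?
3.2

The green pentagon moved from (8.9, 12.5) to (6.5, 14.6), a distance of √(2.4² + 2.1²) ≈ 3.2.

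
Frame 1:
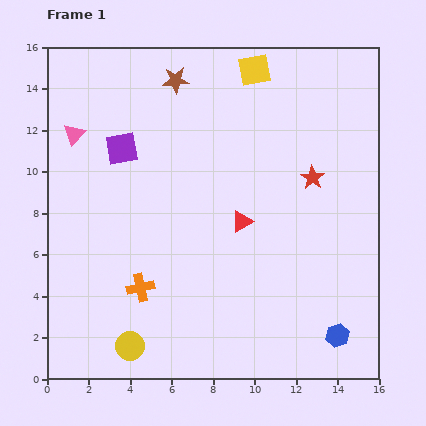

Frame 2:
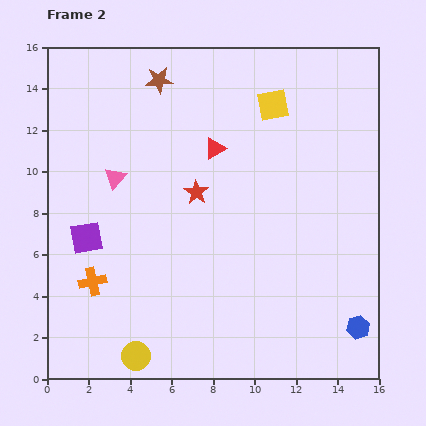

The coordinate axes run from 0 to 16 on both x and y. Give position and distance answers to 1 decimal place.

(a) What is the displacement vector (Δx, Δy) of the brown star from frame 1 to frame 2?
(-0.8, 0.0)

The brown star was at (6.2, 14.4) in frame 1 and (5.4, 14.4) in frame 2.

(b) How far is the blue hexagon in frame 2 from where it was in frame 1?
1.1

The blue hexagon moved from (14.0, 2.1) to (15.0, 2.5), a distance of √(1.0² + 0.4²) ≈ 1.1.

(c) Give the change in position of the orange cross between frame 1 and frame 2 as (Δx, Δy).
(-2.3, 0.3)

The orange cross was at (4.5, 4.4) in frame 1 and (2.2, 4.7) in frame 2.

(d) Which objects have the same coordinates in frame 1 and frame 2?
none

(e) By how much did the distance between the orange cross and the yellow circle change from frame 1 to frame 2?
+1.4

Distance in frame 1: 2.8. Distance in frame 2: 4.2.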